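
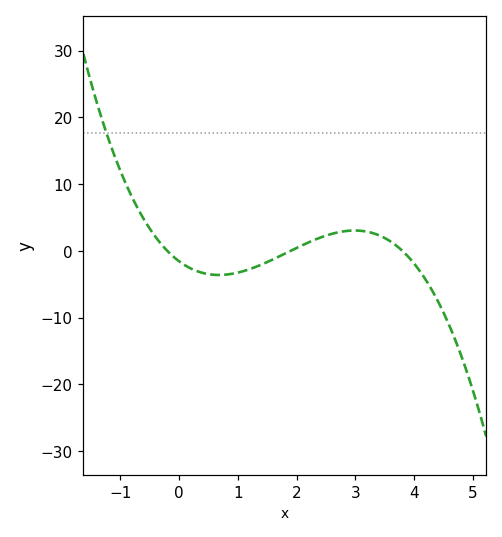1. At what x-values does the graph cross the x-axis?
-0.2, 1.9, 3.8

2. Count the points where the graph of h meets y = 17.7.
1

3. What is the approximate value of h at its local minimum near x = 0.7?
-4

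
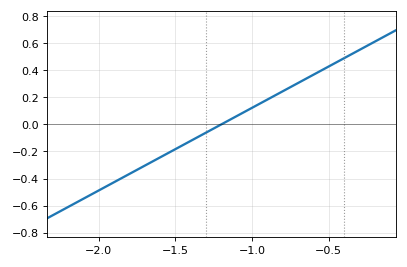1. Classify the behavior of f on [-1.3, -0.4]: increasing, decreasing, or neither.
increasing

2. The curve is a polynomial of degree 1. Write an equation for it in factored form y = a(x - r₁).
y = 0.61(x + 1.2)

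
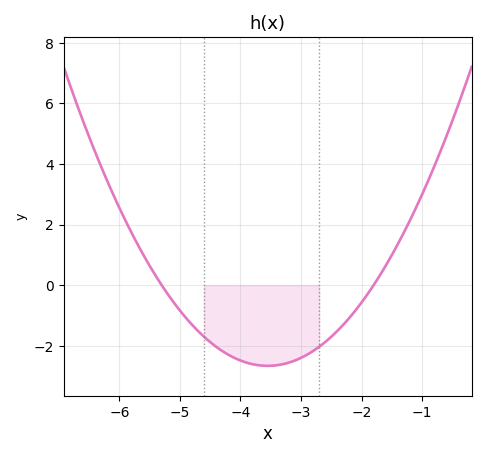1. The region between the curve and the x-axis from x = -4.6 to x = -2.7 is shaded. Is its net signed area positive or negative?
negative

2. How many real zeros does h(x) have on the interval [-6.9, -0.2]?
2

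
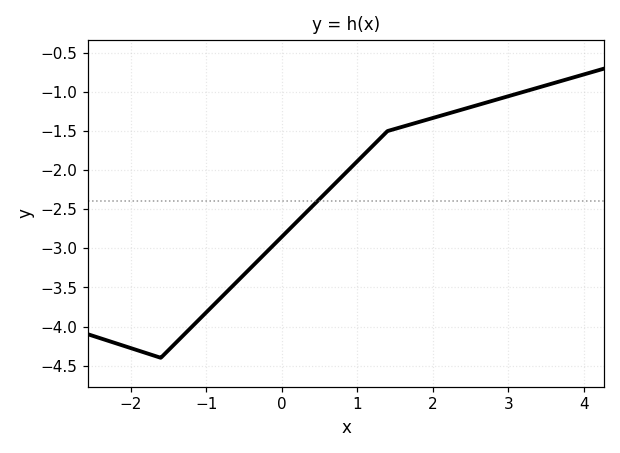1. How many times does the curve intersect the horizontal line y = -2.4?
1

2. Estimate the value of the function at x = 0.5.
-2.37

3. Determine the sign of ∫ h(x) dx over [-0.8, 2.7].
negative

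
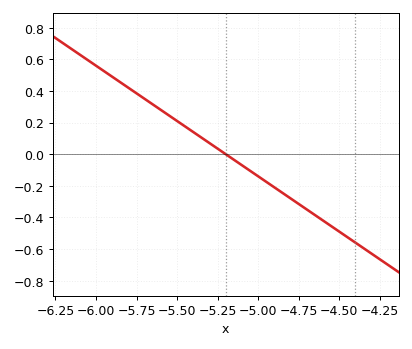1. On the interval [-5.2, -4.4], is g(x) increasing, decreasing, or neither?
decreasing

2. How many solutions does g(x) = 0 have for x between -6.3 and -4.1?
1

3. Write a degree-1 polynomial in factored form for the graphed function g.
y = -0.7(x + 5.2)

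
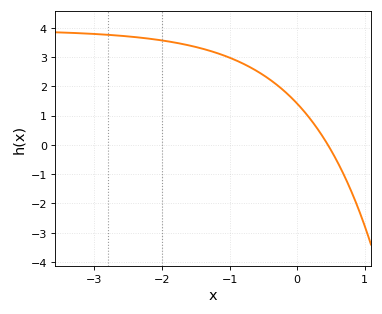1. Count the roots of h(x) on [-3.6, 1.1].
1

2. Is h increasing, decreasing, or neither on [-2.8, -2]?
decreasing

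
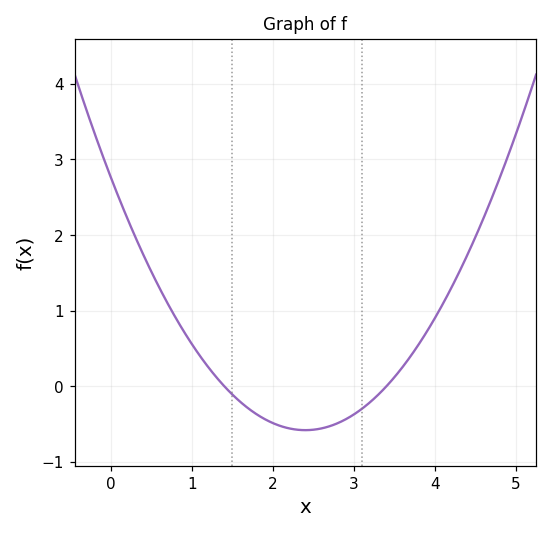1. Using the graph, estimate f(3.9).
0.7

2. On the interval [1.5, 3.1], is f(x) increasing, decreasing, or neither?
neither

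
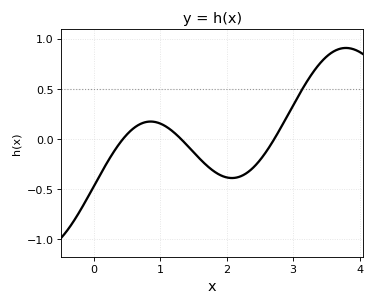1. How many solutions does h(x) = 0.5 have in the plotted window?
1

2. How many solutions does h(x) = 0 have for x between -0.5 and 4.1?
3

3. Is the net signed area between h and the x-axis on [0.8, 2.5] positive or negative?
negative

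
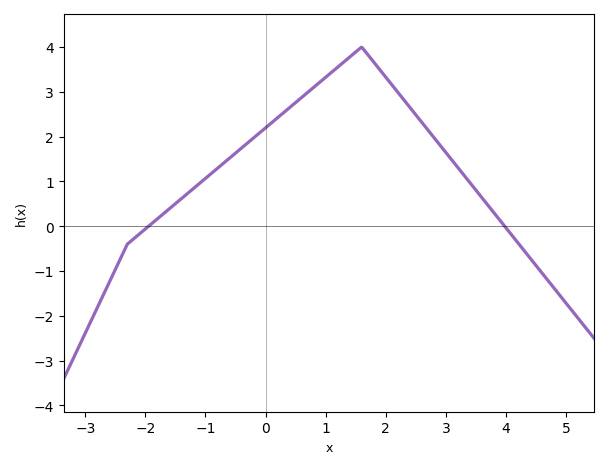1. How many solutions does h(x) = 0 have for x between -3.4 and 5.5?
2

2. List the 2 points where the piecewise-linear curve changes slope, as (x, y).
(-2.3, -0.4); (1.6, 4)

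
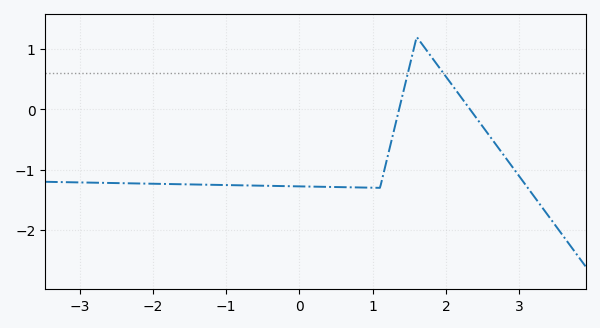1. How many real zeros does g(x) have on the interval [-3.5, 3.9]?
2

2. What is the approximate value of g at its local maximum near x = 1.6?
1.2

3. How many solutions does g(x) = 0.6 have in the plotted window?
2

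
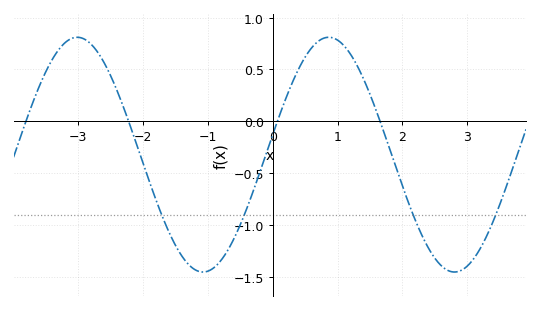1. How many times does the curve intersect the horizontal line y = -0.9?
4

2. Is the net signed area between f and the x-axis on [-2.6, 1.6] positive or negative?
negative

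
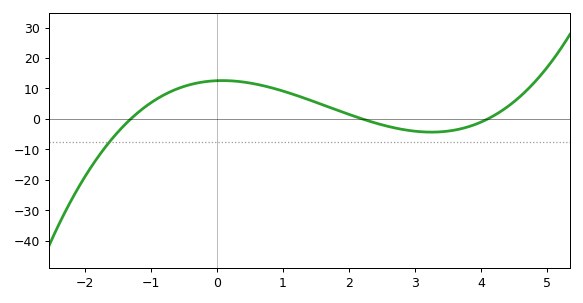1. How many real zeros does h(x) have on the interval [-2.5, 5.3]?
3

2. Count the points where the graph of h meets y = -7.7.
1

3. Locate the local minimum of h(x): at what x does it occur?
3.25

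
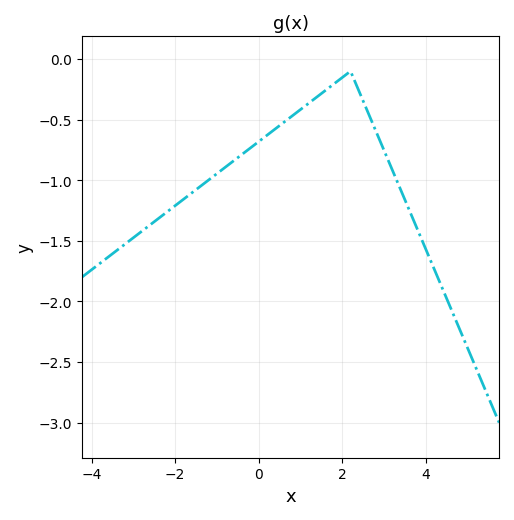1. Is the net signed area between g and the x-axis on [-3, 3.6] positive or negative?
negative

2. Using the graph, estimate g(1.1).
-0.391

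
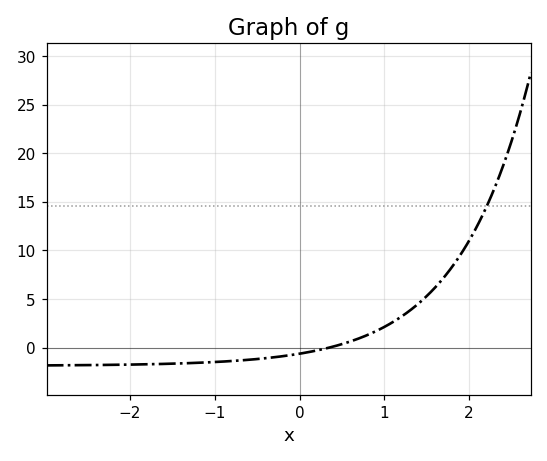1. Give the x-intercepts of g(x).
0.347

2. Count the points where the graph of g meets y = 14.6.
1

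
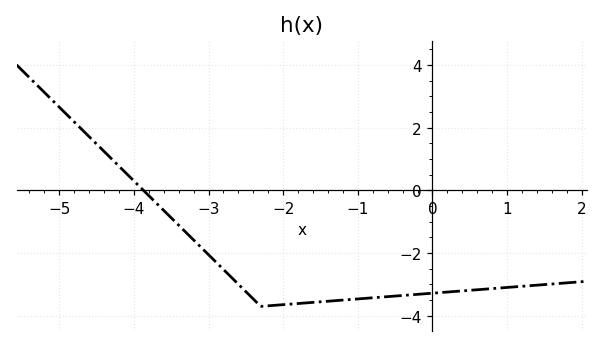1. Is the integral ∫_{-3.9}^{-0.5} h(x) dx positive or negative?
negative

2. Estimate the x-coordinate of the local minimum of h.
-2.3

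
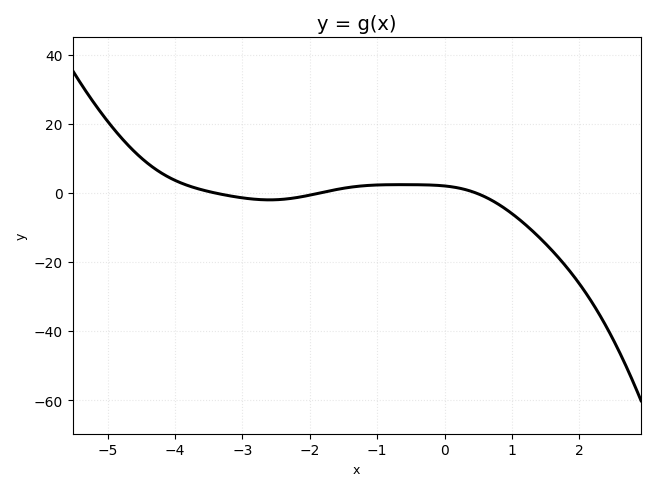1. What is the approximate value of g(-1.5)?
2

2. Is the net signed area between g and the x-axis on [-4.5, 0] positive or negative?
positive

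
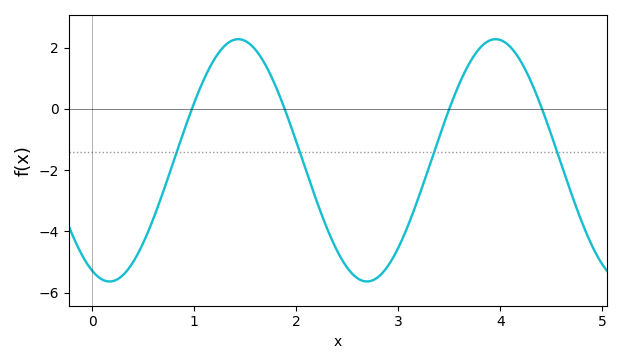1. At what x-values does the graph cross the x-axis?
1, 1.9, 3.5, 4.4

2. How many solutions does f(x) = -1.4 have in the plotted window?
4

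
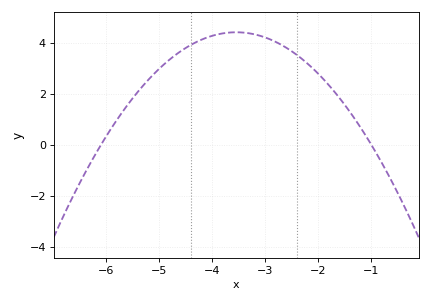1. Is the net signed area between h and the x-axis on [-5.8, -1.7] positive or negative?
positive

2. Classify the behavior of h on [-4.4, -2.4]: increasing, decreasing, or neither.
neither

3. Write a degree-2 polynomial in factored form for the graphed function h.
y = -0.68(x + 6.1)(x + 1)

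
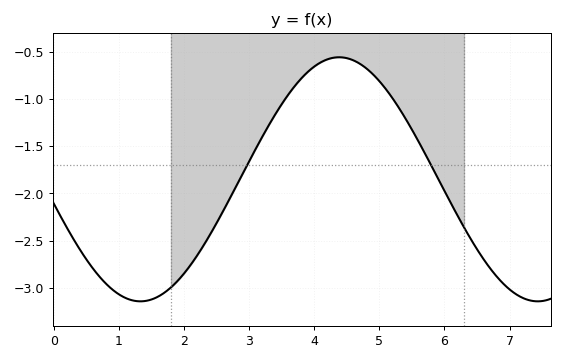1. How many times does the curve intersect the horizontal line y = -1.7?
2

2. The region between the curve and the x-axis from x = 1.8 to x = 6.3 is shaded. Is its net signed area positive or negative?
negative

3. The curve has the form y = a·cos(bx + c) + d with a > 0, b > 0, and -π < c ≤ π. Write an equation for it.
y = 1.29cos(1.03x + 1.77) - 1.85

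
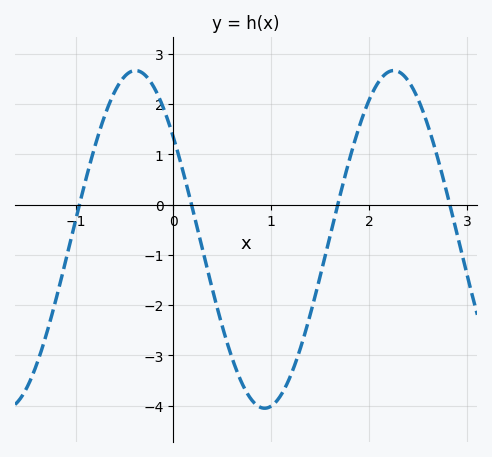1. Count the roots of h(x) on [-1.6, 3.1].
4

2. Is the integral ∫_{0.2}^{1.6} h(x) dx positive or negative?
negative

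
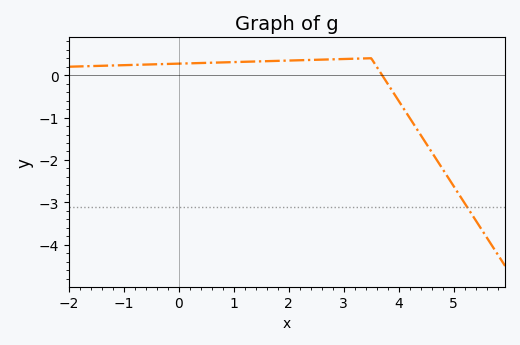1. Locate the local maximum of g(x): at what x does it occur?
3.5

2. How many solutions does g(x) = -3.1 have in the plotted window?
1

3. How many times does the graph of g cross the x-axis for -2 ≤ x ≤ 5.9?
1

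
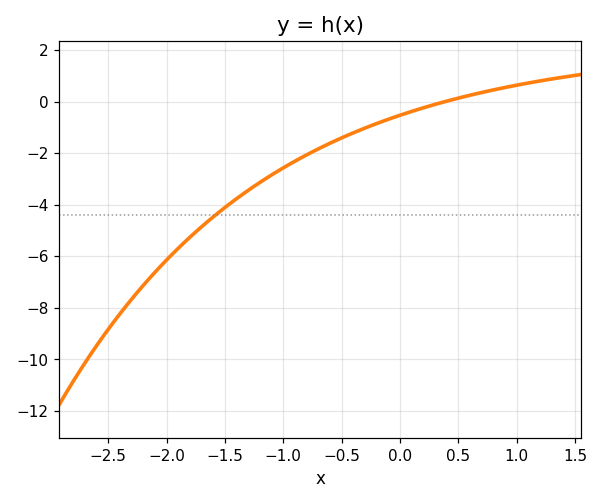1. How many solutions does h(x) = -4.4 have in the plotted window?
1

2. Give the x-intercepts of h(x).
0.4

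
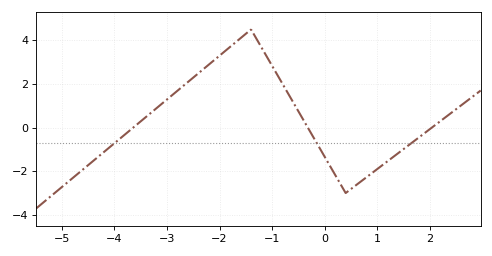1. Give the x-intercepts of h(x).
-3.6, -0.4, 2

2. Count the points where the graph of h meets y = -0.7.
3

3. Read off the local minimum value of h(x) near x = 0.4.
-3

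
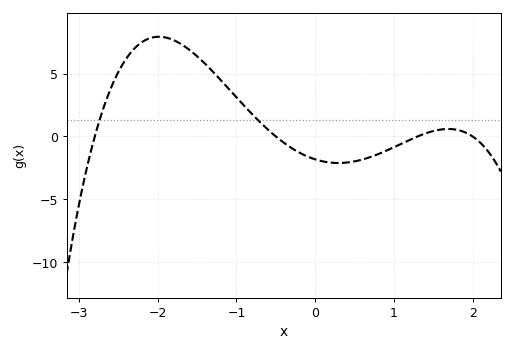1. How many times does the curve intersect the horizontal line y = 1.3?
2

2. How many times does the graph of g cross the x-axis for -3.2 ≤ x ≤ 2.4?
4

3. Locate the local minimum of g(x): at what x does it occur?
0.3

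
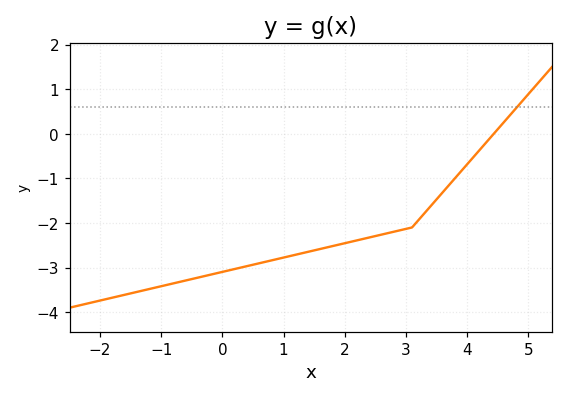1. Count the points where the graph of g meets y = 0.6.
1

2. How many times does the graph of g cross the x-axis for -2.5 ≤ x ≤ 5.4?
1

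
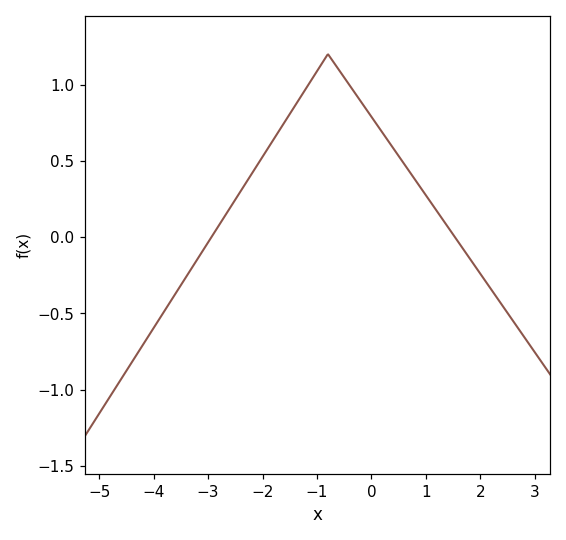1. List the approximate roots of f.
-3, 1.6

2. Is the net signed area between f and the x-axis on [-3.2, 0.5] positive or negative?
positive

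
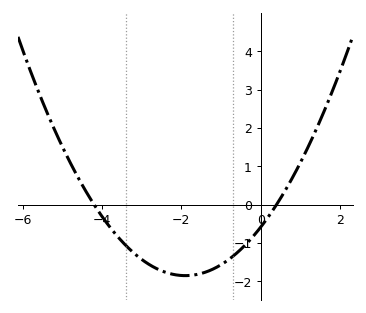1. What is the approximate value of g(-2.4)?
-1.76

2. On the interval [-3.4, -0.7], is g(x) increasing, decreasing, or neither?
neither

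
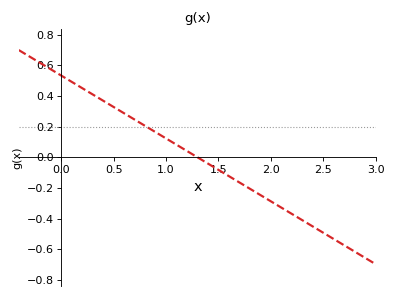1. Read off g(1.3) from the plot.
0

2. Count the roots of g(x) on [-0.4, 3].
1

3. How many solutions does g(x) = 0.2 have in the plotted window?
1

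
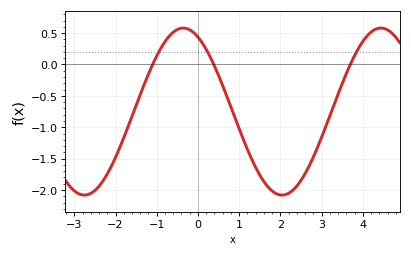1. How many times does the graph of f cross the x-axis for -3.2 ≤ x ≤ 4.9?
3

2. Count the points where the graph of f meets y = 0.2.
3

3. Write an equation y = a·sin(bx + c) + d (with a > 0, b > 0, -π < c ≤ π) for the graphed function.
y = 1.33sin(1.31x + 2.04) - 0.75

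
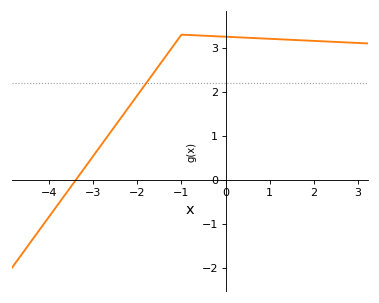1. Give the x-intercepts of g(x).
-3.4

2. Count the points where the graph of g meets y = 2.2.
1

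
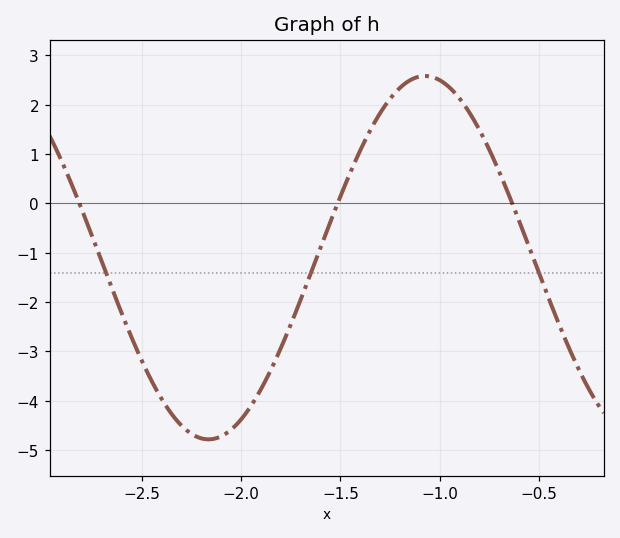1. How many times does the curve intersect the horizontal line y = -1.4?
3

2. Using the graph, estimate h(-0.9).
2.1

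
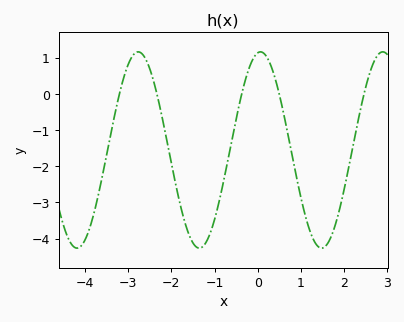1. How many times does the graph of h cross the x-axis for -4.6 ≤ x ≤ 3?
5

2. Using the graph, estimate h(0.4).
0.4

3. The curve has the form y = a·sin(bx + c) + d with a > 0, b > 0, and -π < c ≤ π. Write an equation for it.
y = 2.71sin(2.2x + 1.4) - 1.55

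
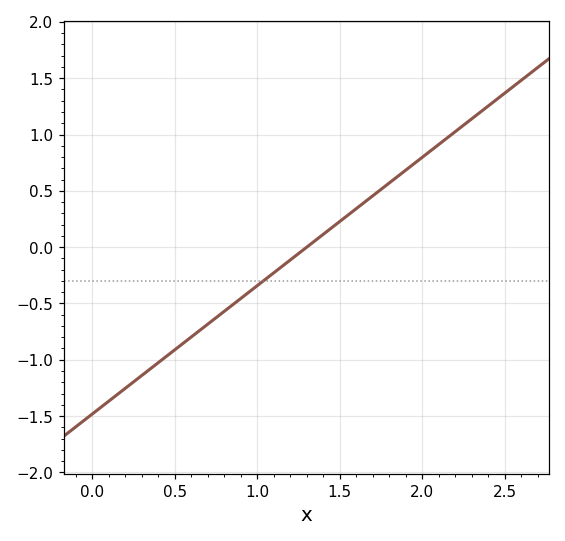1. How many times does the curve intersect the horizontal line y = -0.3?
1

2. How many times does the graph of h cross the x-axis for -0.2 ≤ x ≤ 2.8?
1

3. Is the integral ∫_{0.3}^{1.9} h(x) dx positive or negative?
negative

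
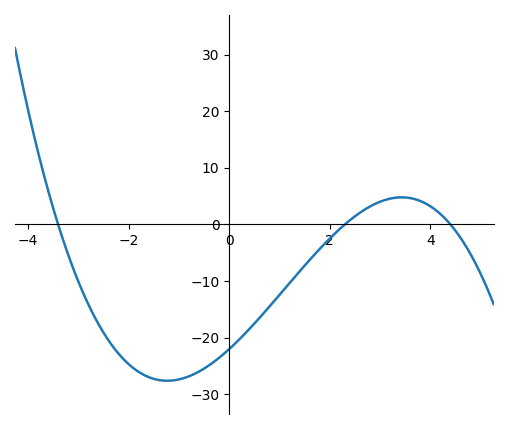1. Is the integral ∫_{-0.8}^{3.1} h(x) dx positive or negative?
negative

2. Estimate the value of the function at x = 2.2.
-1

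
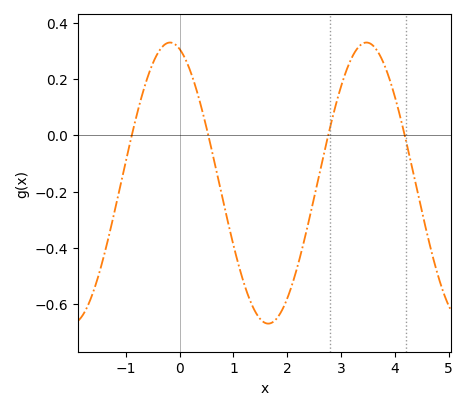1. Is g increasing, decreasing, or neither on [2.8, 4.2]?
neither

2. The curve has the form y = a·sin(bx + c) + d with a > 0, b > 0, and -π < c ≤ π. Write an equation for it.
y = 0.5sin(1.7x + 1.9) - 0.17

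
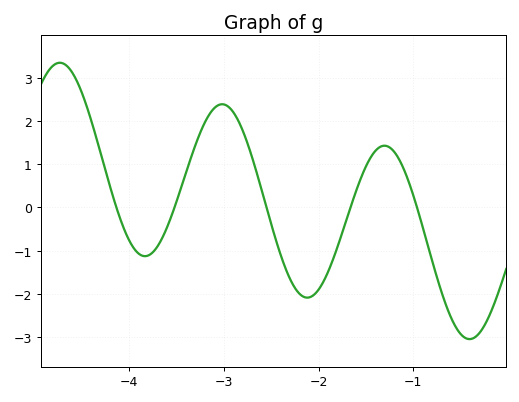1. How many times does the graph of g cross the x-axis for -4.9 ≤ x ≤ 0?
5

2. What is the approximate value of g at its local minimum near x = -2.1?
-2.1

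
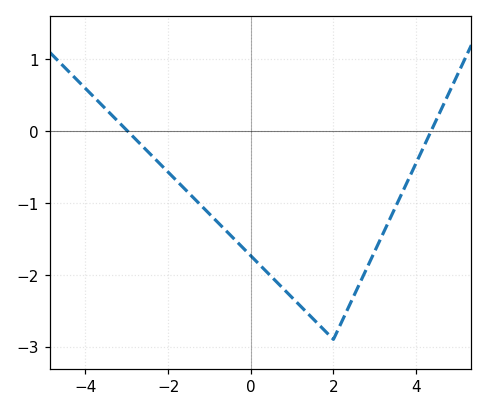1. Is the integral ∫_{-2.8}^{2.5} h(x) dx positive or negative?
negative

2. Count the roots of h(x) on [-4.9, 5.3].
2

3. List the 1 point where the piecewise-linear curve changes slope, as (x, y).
(2, -2.9)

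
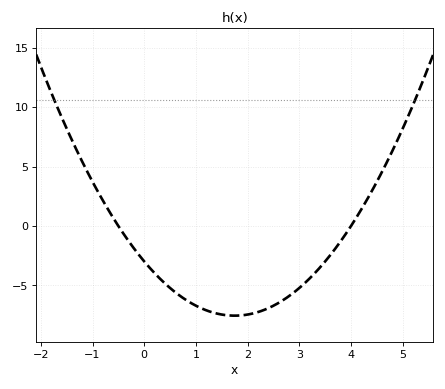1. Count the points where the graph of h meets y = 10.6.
2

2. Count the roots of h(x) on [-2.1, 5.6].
2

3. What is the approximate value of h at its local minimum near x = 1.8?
-7.54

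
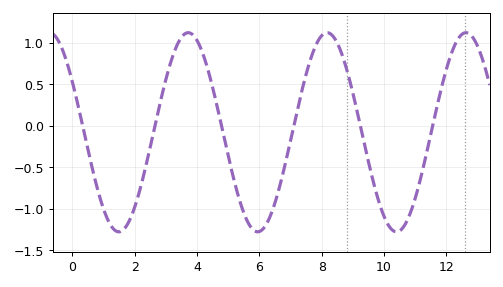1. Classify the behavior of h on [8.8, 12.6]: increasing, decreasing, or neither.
neither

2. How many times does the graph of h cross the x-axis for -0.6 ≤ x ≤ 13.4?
6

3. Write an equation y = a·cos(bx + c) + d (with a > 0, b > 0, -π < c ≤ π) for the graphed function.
y = 1.2cos(1.41x + 1.04) - 0.08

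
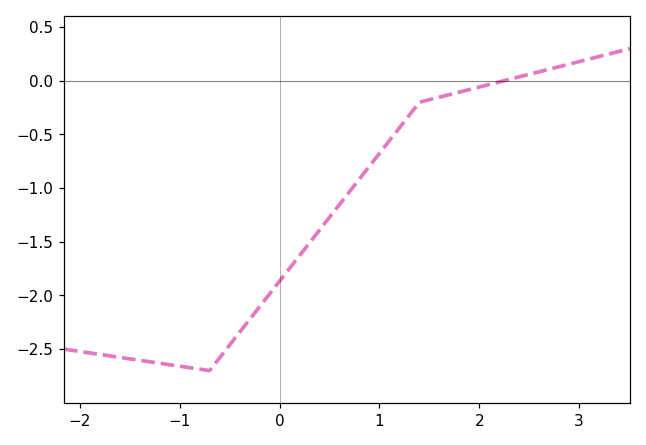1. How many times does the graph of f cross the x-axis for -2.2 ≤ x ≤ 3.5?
1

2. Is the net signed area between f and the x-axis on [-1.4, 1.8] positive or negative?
negative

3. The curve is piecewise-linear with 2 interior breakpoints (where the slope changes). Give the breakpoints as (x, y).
(-0.7, -2.7); (1.4, -0.2)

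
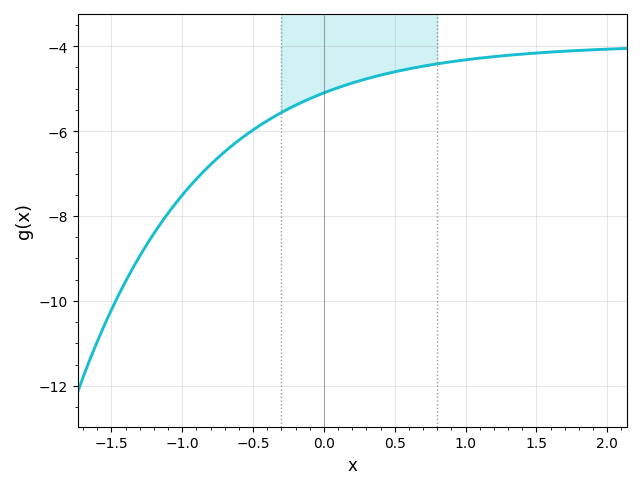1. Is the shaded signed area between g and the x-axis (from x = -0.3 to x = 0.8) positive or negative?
negative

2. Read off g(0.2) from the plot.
-4.8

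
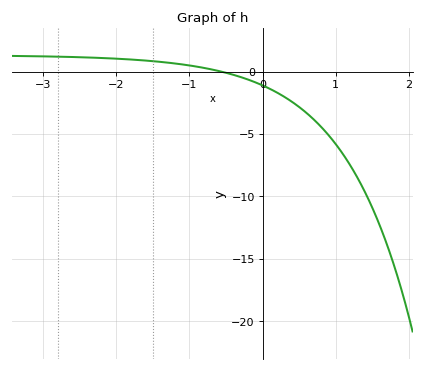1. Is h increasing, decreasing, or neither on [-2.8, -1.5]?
decreasing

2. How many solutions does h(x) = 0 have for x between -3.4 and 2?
1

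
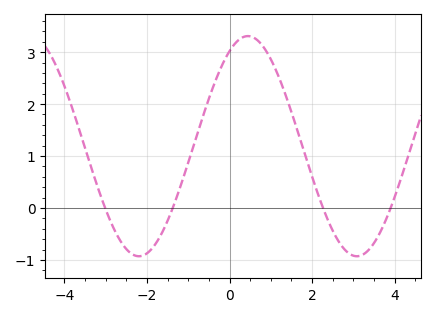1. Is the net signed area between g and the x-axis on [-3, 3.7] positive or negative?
positive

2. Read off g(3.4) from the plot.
-0.783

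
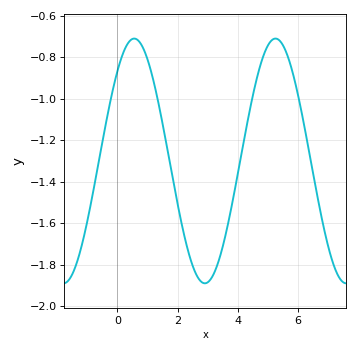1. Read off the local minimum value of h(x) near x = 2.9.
-1.89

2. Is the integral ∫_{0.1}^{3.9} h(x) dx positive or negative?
negative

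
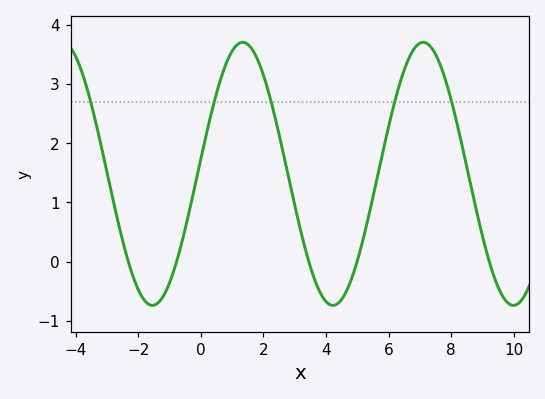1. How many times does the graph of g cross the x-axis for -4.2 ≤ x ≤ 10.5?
5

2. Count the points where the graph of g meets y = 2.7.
5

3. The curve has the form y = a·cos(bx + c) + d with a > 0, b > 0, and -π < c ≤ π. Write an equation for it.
y = 2.22cos(1.09x - 1.46) + 1.48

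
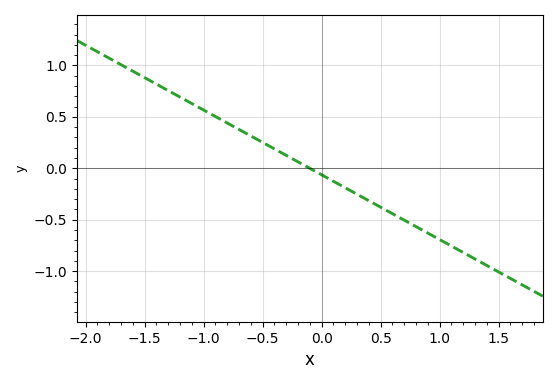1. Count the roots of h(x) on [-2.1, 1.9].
1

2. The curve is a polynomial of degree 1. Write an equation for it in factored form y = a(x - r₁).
y = -0.63(x + 0.1)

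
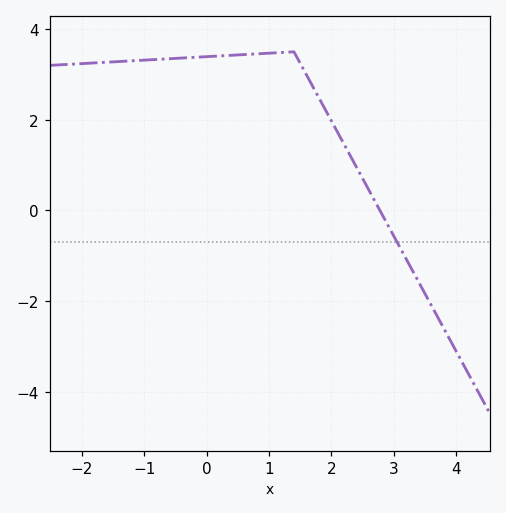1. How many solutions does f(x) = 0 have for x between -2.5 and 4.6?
1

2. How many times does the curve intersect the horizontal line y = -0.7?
1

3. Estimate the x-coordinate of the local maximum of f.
1.4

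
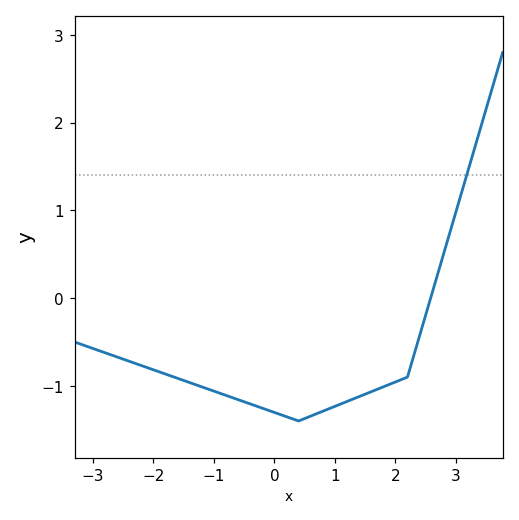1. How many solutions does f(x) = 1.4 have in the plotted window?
1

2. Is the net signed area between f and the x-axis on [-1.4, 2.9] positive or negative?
negative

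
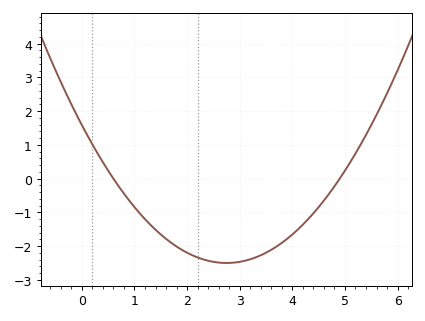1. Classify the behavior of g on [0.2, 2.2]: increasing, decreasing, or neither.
decreasing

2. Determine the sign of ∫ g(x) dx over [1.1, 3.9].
negative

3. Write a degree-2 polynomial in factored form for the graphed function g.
y = 0.54(x - 0.6)(x - 4.9)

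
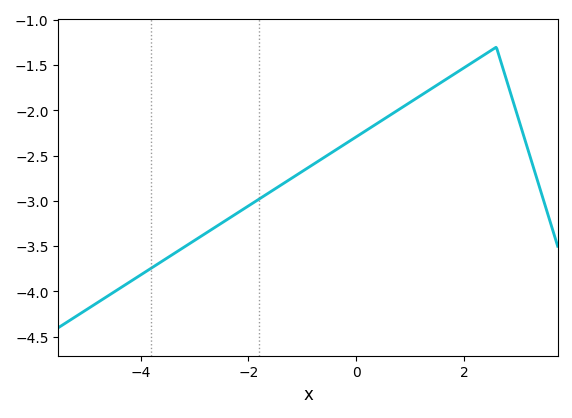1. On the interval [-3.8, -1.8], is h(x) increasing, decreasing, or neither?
increasing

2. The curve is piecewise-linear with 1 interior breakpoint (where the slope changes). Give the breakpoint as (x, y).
(2.6, -1.3)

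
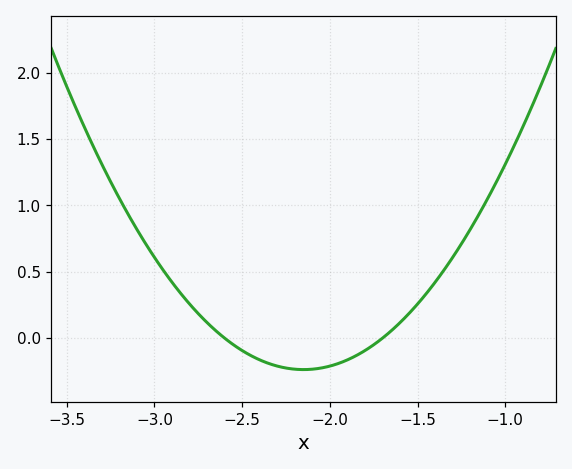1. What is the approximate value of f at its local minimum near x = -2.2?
-0.25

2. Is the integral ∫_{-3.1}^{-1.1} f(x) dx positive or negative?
positive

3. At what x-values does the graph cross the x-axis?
-2.6, -1.7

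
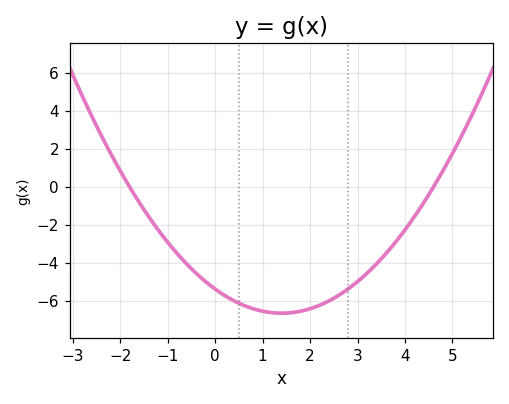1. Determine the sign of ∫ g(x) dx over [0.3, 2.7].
negative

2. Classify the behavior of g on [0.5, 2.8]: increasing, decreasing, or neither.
neither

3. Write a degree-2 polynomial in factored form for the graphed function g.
y = 0.65(x + 1.8)(x - 4.6)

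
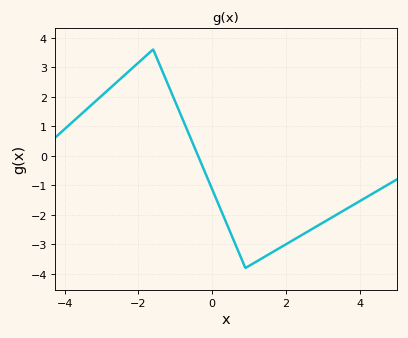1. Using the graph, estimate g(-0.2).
-0.5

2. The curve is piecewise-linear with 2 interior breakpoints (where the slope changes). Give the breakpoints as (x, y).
(-1.6, 3.6); (0.9, -3.8)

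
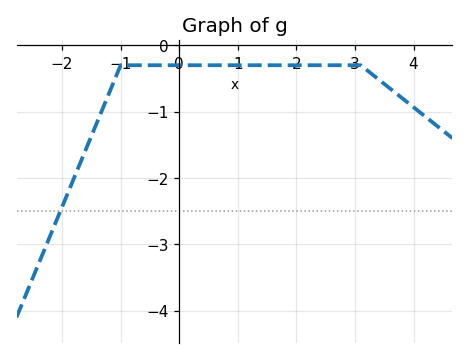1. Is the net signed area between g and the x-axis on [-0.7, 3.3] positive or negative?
negative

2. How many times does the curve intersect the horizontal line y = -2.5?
1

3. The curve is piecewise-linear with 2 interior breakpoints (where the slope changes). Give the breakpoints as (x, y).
(-1, -0.3); (3.1, -0.3)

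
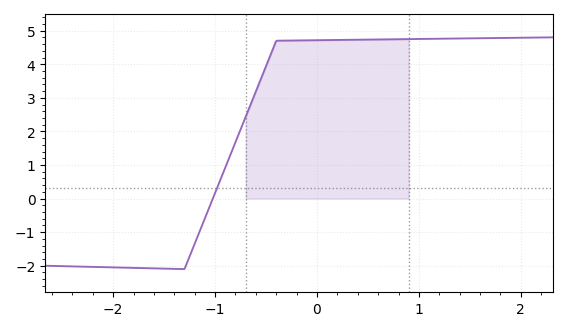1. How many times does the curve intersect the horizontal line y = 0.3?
1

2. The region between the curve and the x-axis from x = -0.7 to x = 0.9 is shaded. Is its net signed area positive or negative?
positive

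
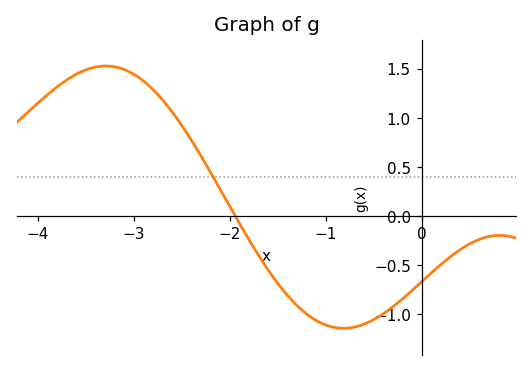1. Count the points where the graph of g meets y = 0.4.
1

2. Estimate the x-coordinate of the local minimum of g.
-0.8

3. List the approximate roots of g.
-1.9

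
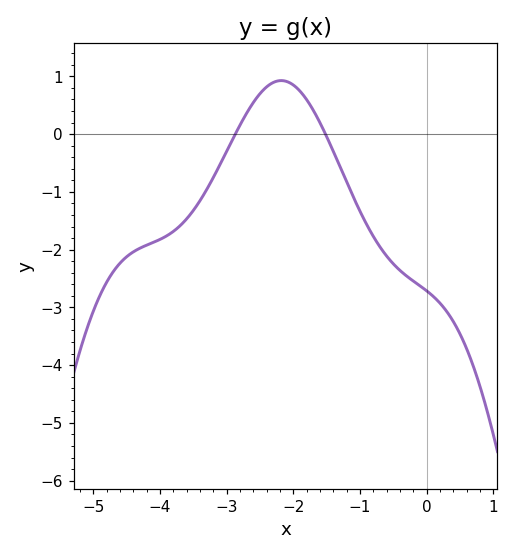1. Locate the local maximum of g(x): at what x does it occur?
-2.2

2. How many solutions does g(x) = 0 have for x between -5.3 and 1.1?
2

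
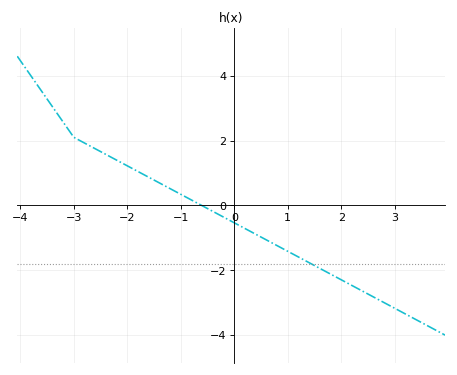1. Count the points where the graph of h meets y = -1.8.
1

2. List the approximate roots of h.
-0.611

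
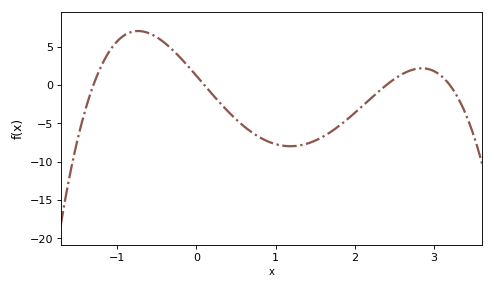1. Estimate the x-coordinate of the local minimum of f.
1.19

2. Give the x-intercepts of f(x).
-1.3, 0.1, 2.4, 3.2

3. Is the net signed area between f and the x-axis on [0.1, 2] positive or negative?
negative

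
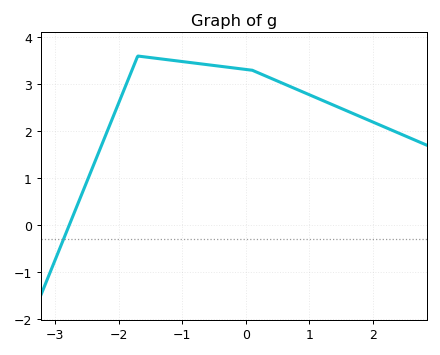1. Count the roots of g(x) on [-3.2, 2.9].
1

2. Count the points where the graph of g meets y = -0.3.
1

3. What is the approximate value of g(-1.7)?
3.6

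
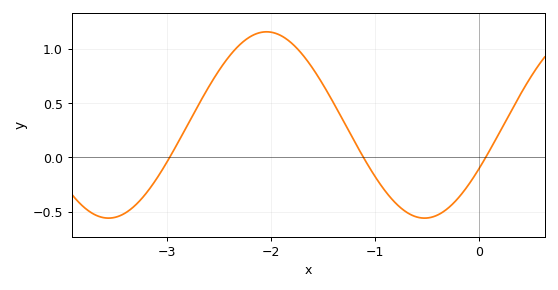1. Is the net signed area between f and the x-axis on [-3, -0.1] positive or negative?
positive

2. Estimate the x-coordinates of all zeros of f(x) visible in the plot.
-2.98, -1.11, 0.06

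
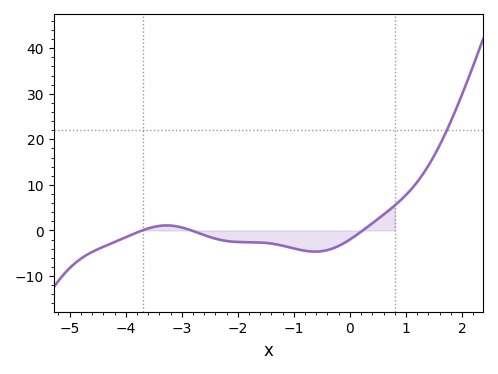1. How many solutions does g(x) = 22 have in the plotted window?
1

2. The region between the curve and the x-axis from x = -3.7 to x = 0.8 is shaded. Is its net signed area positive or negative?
negative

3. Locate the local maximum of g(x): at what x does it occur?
-3.27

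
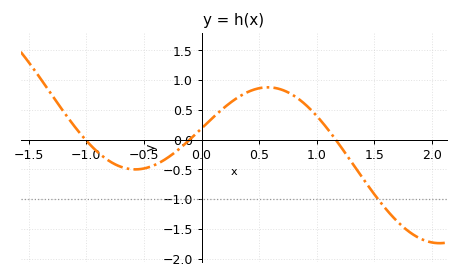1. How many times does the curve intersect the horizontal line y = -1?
1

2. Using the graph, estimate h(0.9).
0.589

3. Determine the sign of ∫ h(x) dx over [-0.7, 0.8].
positive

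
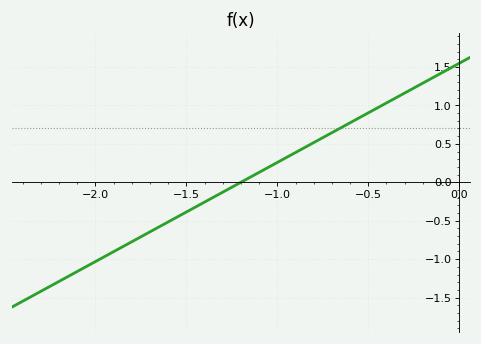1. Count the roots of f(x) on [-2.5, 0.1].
1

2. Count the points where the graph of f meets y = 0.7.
1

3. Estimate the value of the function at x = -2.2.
-1.29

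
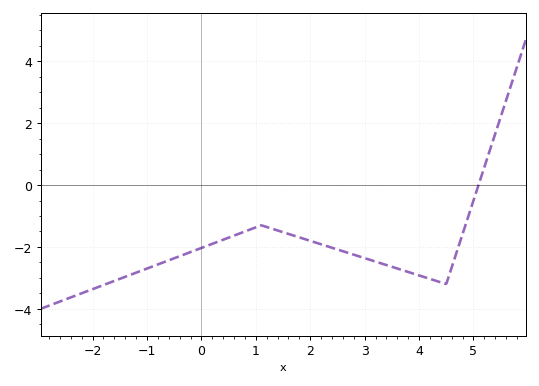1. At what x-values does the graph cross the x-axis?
5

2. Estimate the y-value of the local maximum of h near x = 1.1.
-1.4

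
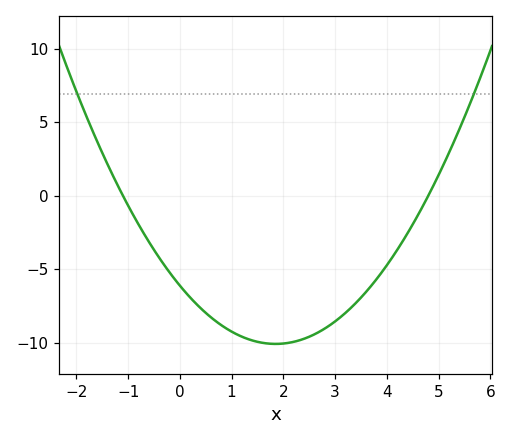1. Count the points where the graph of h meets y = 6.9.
2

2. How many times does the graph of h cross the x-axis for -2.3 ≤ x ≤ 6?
2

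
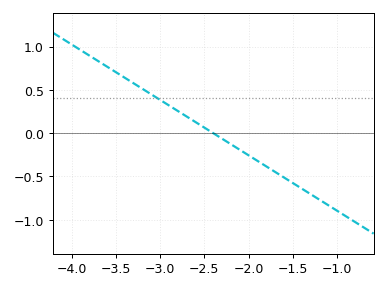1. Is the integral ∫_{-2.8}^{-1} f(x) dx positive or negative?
negative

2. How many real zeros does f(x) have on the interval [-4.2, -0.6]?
1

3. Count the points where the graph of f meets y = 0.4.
1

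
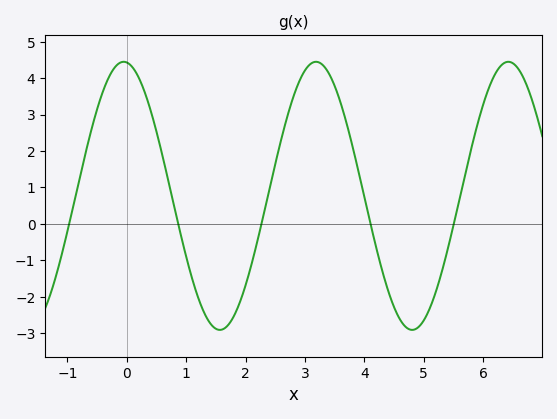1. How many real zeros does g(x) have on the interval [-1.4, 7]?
5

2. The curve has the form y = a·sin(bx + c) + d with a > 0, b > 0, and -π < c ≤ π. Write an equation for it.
y = 3.68sin(1.9x + 1.7) + 0.77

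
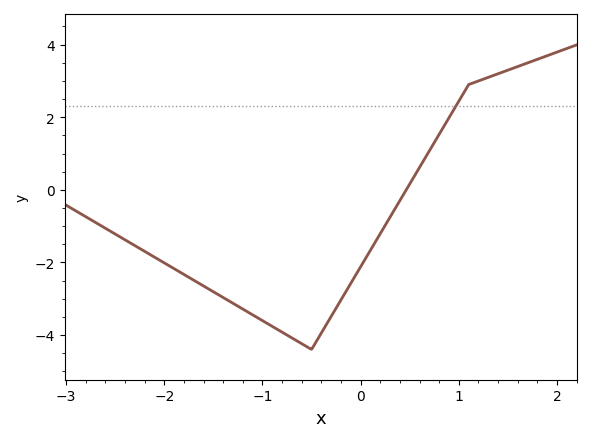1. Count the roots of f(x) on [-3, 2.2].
1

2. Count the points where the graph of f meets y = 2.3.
1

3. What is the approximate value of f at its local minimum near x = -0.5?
-4.4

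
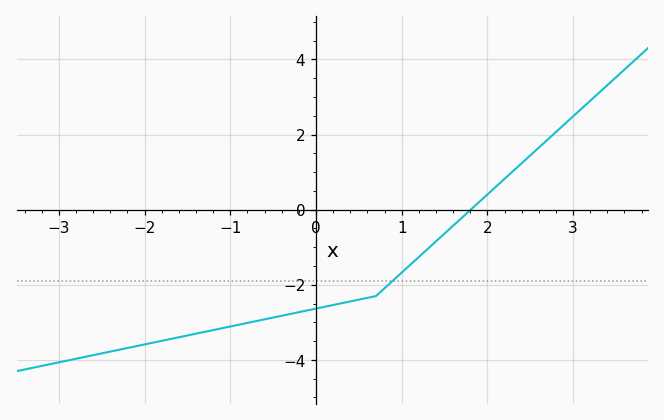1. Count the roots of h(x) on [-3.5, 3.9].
1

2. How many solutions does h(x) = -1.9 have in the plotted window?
1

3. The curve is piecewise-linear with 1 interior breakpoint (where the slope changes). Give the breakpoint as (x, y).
(0.7, -2.3)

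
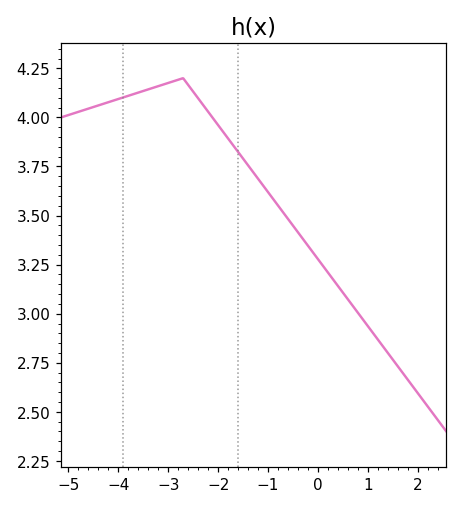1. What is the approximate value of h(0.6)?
3.07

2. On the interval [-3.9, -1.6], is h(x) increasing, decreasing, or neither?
neither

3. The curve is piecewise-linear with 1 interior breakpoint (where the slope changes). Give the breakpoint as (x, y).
(-2.7, 4.2)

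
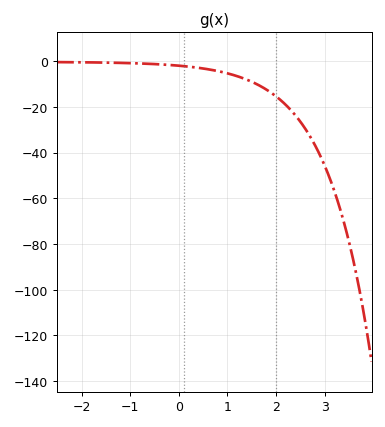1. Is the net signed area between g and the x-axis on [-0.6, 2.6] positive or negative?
negative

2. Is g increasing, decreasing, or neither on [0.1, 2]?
decreasing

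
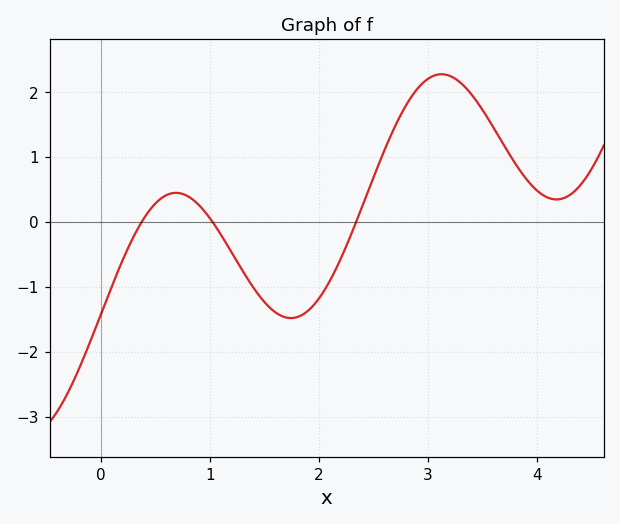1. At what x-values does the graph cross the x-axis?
0.4, 1, 2.3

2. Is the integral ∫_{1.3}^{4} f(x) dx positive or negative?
positive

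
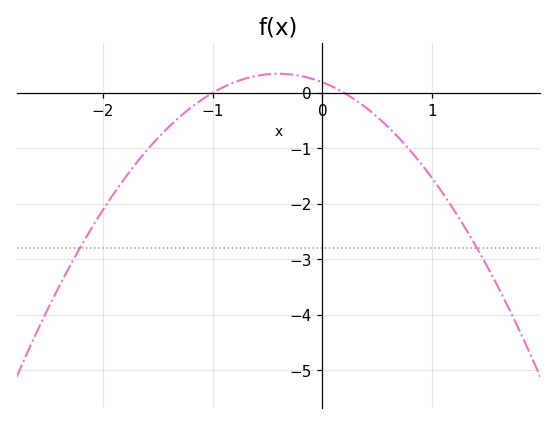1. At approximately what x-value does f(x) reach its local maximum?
-0.4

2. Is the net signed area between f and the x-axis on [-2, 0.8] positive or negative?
negative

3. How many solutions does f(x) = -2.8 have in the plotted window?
2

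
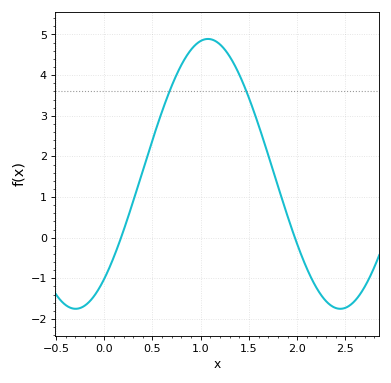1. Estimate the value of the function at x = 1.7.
2.03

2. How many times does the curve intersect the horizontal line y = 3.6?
2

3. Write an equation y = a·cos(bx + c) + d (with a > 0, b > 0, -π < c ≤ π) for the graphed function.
y = 3.32cos(2.29x - 2.46) + 1.57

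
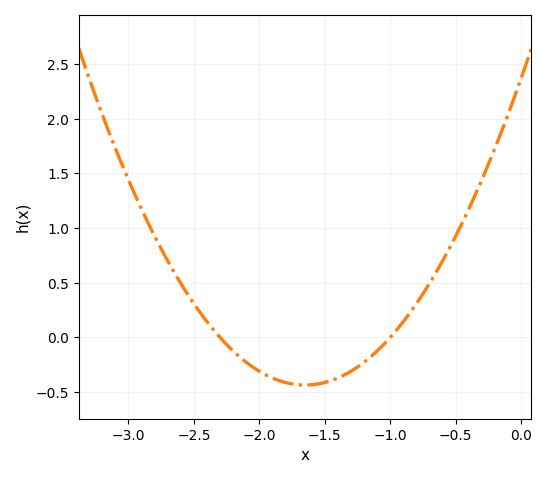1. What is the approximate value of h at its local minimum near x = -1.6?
-0.45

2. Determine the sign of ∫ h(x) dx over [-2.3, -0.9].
negative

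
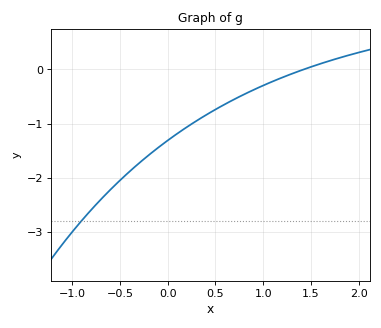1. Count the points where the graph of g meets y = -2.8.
1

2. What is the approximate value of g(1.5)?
0.048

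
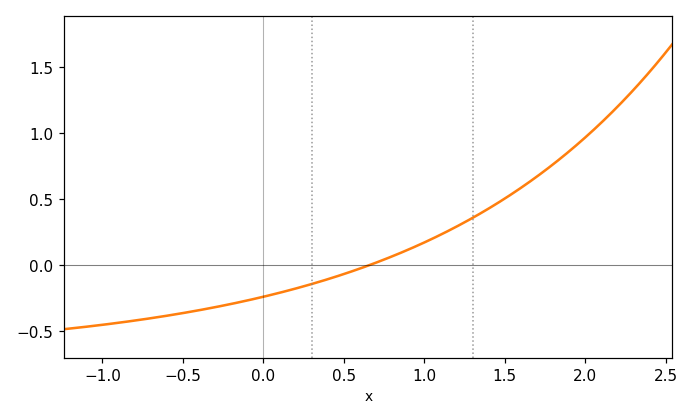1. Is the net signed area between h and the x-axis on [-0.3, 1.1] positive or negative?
negative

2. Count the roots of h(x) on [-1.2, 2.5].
1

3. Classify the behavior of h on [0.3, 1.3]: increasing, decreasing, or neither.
increasing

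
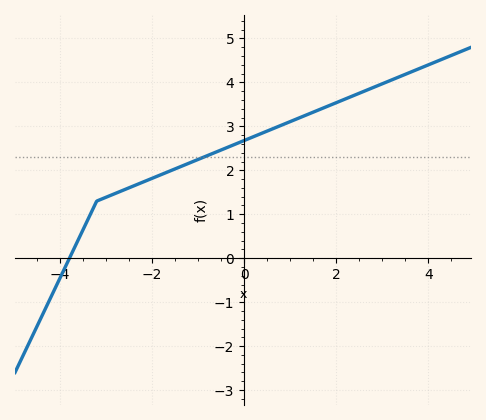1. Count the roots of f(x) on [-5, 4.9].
1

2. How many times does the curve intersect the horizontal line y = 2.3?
1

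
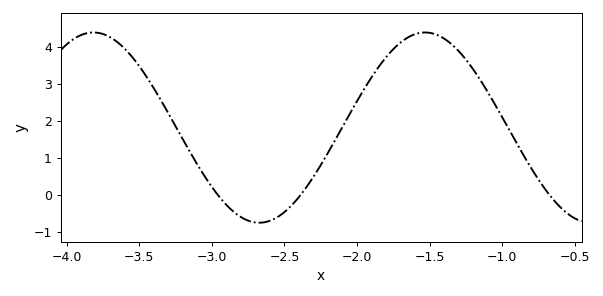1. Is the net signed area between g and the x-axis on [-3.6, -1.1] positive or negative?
positive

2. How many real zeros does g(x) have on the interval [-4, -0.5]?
3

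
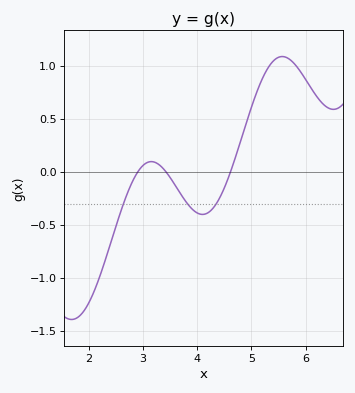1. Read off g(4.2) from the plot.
-0.4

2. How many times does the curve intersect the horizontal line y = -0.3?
3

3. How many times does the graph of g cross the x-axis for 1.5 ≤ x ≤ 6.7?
3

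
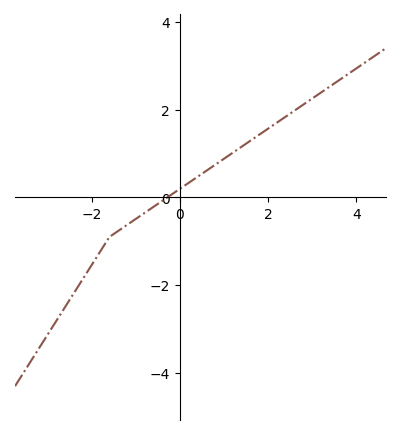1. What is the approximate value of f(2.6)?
1.98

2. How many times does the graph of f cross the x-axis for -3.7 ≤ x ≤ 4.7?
1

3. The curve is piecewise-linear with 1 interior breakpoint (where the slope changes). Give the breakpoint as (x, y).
(-1.6, -0.9)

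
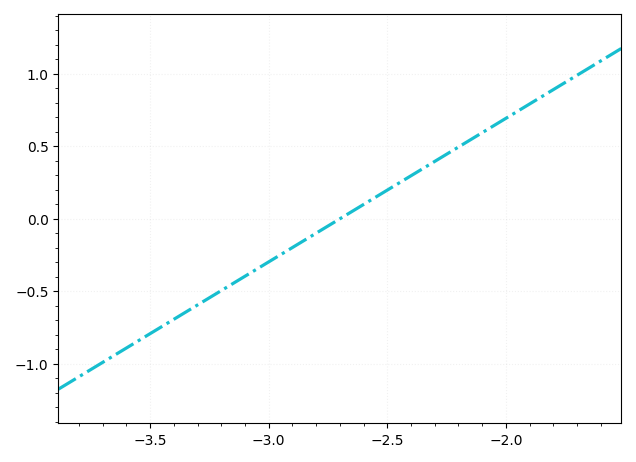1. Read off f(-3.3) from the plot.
-0.594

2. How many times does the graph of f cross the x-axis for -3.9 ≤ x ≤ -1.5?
1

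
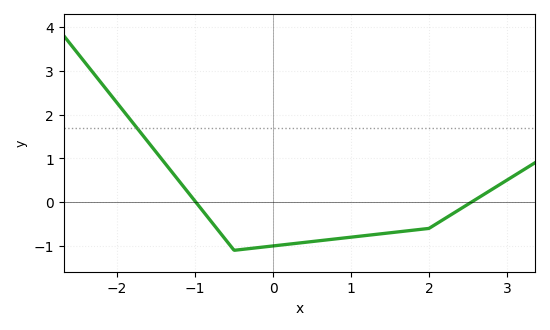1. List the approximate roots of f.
-0.99, 2.54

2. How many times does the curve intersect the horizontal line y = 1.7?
1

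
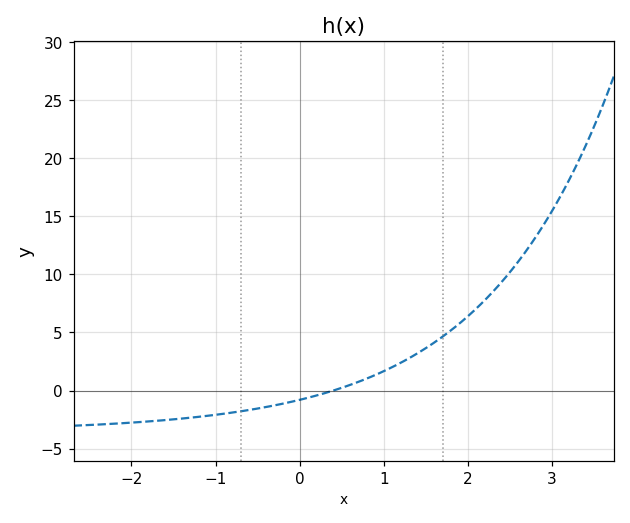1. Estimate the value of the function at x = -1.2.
-2.5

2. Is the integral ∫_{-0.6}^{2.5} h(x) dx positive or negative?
positive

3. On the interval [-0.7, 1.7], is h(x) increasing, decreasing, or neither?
increasing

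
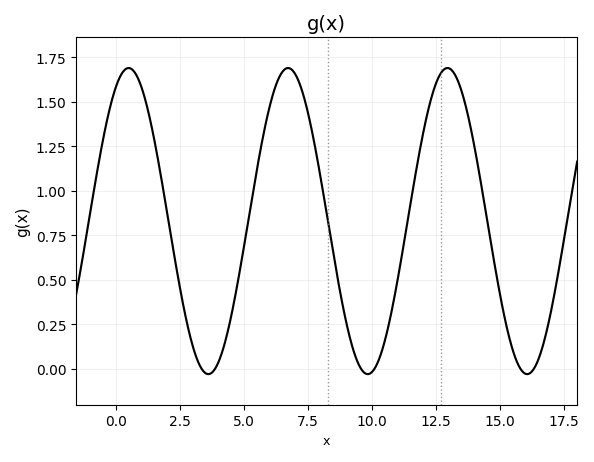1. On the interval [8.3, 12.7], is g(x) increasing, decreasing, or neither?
neither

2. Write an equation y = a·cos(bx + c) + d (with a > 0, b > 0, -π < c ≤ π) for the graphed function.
y = 0.86cos(1x - 0.51) + 0.83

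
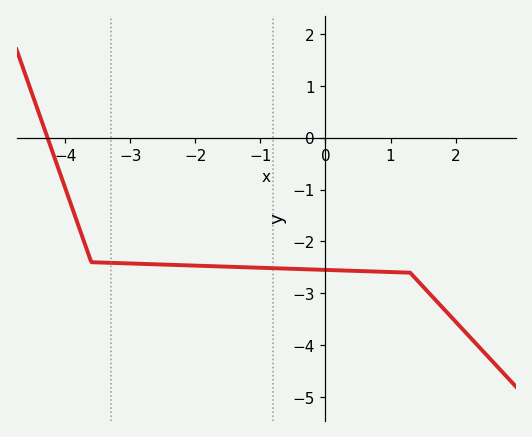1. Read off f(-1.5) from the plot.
-2.5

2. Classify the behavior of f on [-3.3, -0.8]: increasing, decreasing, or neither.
decreasing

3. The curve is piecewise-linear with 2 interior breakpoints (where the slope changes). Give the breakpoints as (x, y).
(-3.6, -2.4); (1.3, -2.6)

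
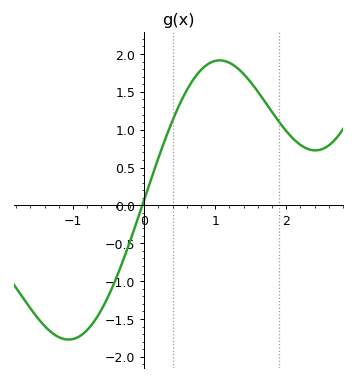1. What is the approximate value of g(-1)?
-1.77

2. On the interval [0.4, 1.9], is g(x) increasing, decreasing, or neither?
neither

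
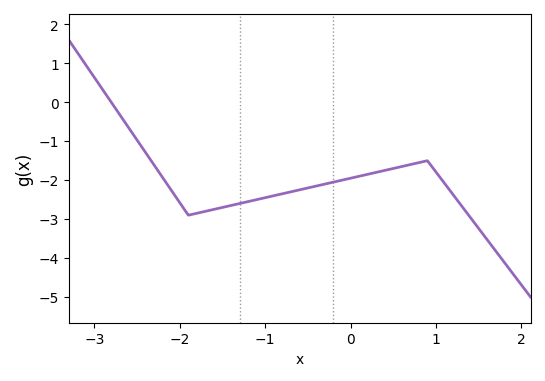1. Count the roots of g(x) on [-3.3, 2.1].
1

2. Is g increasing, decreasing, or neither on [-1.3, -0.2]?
increasing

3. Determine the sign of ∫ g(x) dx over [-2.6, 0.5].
negative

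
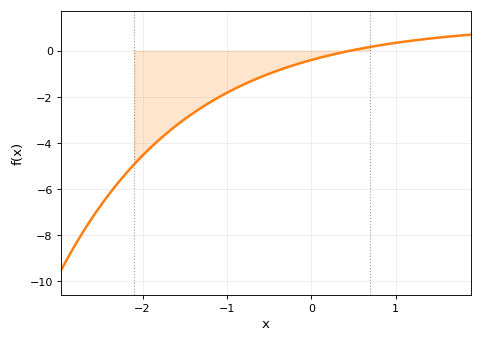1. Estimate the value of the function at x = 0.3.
-0.2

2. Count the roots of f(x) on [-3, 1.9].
1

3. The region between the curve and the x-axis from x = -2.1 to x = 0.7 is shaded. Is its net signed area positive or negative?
negative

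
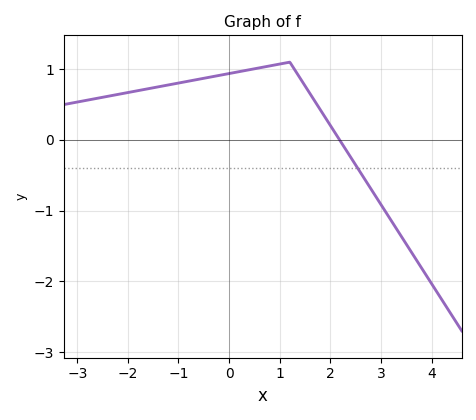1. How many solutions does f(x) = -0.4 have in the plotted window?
1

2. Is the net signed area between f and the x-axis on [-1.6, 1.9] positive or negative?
positive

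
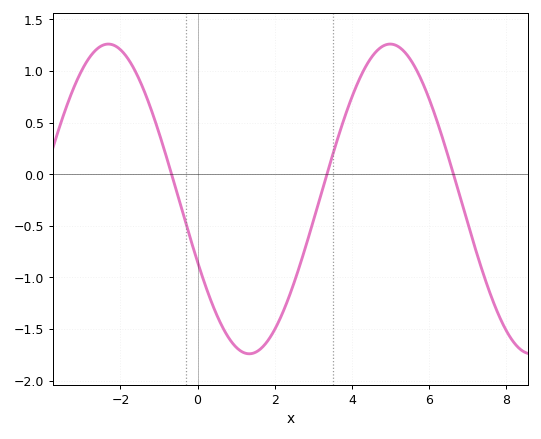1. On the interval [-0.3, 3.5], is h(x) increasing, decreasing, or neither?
neither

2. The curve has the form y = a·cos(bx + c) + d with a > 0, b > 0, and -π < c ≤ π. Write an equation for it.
y = 1.5cos(0.86x + 2) - 0.24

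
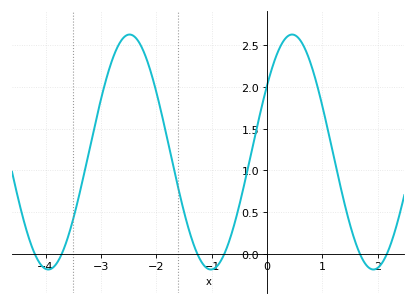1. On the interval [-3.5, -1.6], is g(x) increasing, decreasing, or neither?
neither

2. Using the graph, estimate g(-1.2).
-0.1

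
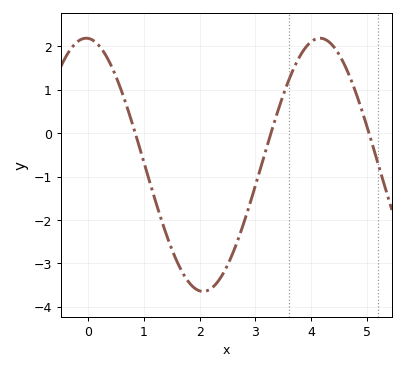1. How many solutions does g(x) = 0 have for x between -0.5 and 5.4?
3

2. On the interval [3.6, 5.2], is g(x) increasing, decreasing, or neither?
neither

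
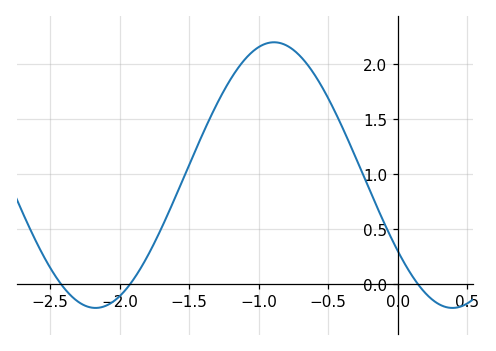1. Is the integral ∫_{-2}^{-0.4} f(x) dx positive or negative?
positive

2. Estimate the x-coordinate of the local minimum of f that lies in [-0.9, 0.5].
0.392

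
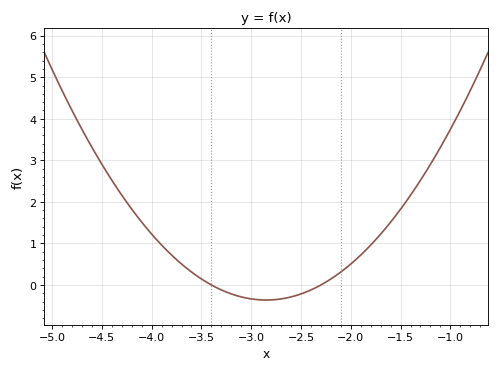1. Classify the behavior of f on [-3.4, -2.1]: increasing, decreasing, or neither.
neither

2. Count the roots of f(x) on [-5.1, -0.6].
2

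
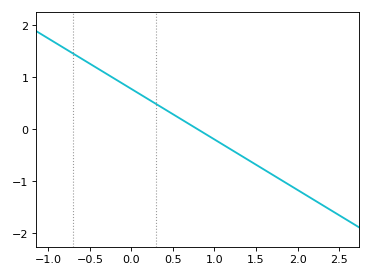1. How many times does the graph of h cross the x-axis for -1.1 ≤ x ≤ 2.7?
1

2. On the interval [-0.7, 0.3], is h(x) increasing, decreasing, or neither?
decreasing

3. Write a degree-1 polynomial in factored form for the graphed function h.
y = -0.97(x - 0.8)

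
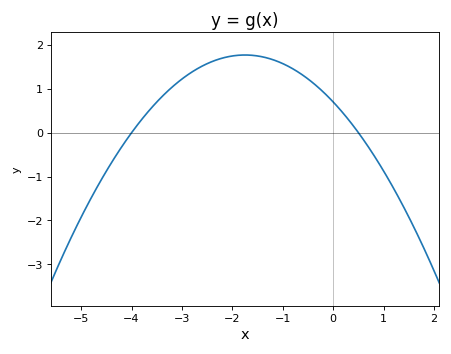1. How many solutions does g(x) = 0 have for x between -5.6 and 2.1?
2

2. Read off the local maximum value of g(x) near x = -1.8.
1.8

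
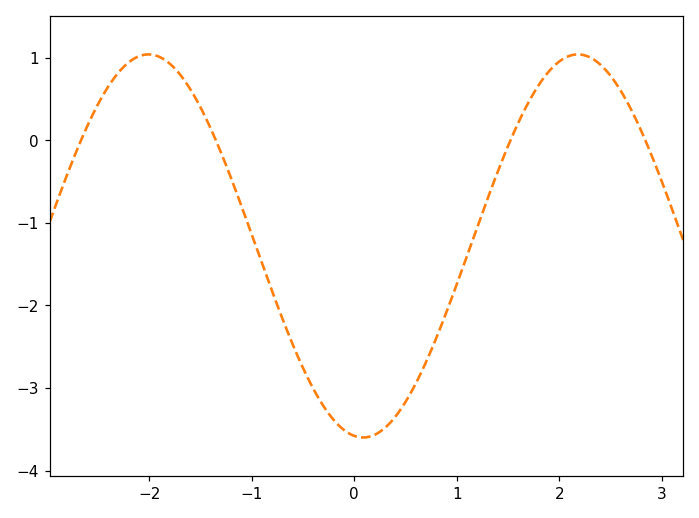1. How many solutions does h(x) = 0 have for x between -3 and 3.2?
4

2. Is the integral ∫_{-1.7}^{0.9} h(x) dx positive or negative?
negative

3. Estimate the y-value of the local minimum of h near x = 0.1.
-3.6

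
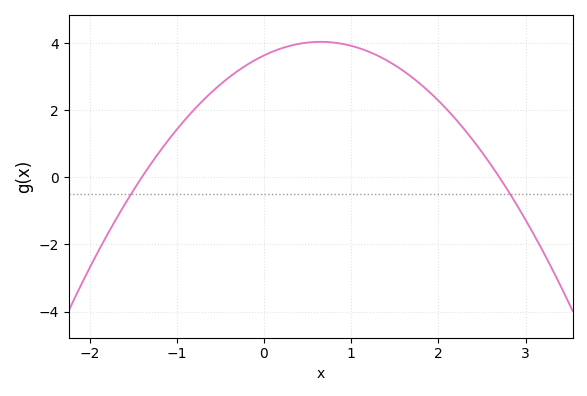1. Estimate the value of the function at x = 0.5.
4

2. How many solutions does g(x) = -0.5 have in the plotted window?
2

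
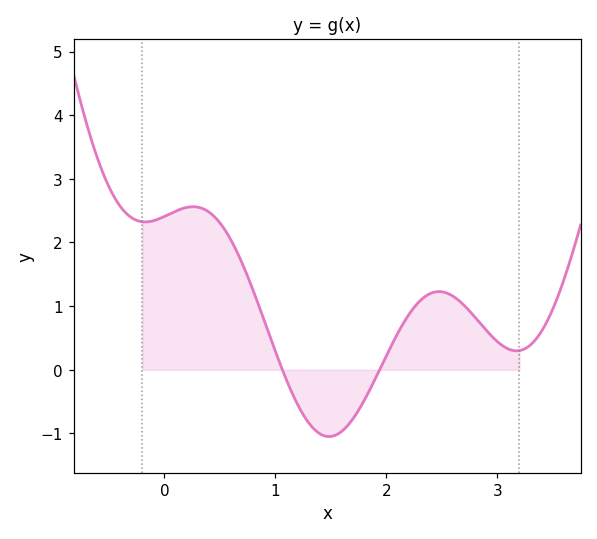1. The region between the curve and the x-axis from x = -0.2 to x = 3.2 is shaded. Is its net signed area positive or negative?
positive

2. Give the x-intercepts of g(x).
1.1, 1.9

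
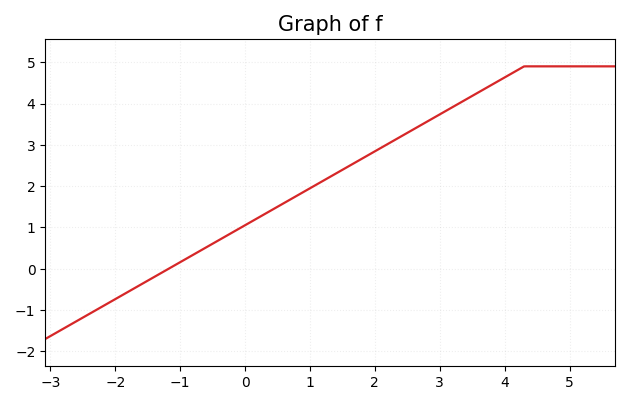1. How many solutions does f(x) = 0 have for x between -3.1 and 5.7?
1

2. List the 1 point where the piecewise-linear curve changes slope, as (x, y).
(4.3, 4.9)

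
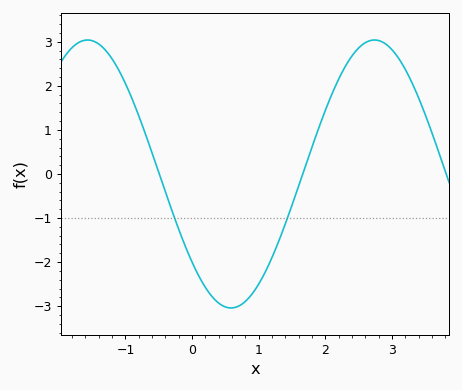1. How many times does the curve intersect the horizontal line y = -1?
2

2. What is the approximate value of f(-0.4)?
-0.41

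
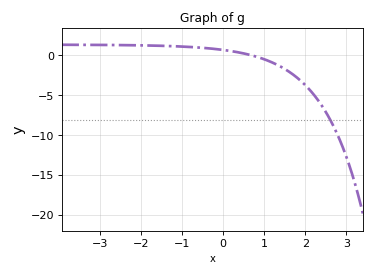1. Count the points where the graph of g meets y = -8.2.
1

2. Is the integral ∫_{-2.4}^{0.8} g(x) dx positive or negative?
positive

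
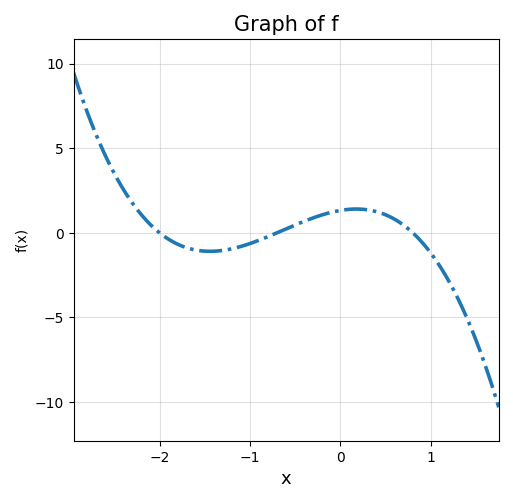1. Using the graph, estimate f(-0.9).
-0.5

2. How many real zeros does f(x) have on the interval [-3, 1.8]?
3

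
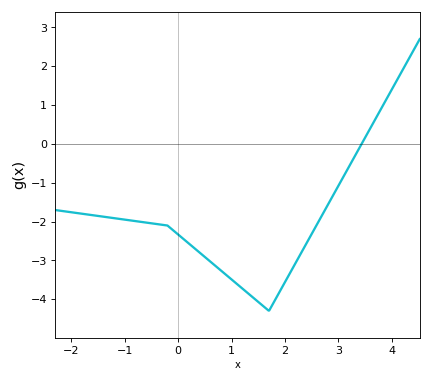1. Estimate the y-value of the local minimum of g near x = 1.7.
-4.3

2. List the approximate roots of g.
3.43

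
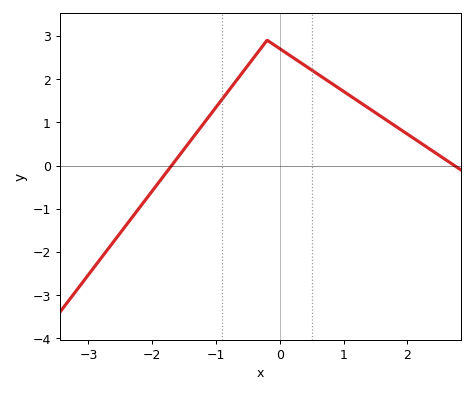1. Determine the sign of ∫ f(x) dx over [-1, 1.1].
positive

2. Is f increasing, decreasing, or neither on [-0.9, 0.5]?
neither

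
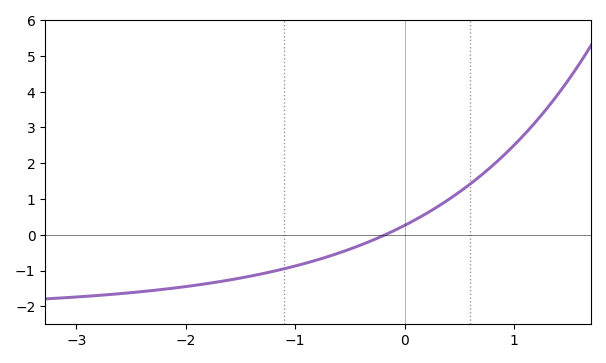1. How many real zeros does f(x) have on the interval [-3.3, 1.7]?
1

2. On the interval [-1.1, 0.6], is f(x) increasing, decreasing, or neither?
increasing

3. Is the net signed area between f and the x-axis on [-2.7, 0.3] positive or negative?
negative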